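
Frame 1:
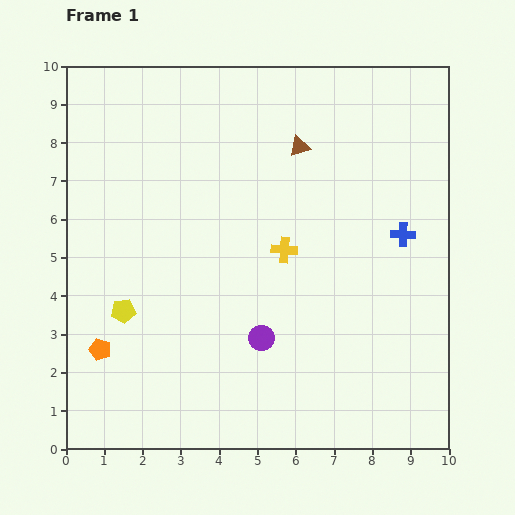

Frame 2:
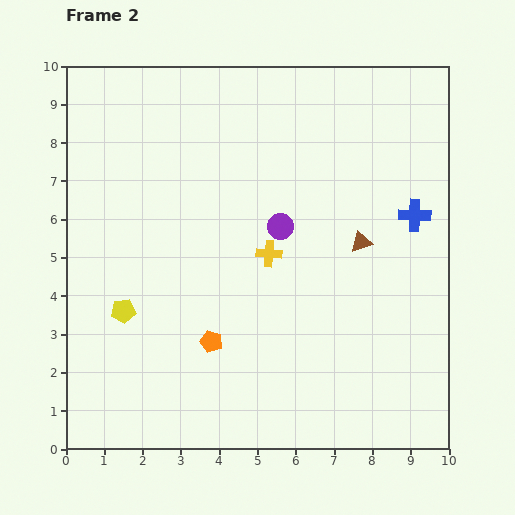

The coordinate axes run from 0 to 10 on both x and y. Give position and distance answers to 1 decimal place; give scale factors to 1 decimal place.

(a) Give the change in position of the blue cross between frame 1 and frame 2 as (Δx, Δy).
(0.3, 0.5)

The blue cross was at (8.8, 5.6) in frame 1 and (9.1, 6.1) in frame 2.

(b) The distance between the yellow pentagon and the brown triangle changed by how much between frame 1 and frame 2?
+0.2

Distance in frame 1: 6.3. Distance in frame 2: 6.5.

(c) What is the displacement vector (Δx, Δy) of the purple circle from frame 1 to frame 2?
(0.5, 2.9)

The purple circle was at (5.1, 2.9) in frame 1 and (5.6, 5.8) in frame 2.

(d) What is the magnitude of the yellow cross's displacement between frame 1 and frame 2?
0.4

The yellow cross moved from (5.7, 5.2) to (5.3, 5.1), a distance of √(0.4² + 0.1²) ≈ 0.4.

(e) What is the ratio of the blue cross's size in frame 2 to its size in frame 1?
1.3×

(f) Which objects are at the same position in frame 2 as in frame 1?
the yellow pentagon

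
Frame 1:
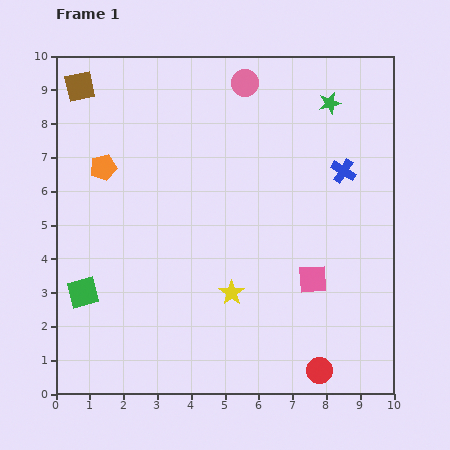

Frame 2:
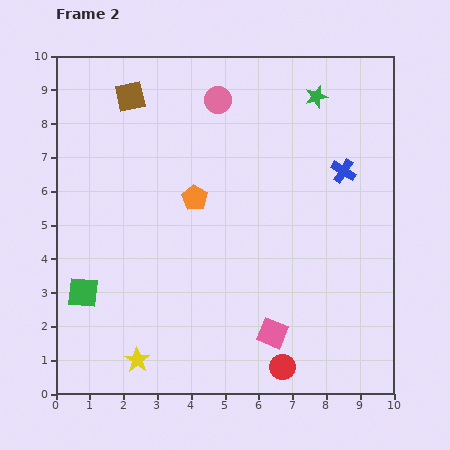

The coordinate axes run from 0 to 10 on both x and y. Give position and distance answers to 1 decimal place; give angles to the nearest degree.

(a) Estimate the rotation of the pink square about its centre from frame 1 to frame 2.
26° clockwise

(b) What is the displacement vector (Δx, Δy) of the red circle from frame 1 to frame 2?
(-1.1, 0.1)

The red circle was at (7.8, 0.7) in frame 1 and (6.7, 0.8) in frame 2.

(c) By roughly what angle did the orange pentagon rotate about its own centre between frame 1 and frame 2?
24° counter-clockwise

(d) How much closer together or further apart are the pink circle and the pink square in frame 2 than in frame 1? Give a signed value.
+1.0

Distance in frame 1: 6.1. Distance in frame 2: 7.1.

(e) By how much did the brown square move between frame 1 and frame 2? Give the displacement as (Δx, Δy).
(1.5, -0.3)

The brown square was at (0.7, 9.1) in frame 1 and (2.2, 8.8) in frame 2.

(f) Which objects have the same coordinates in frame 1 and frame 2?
the green square, the blue cross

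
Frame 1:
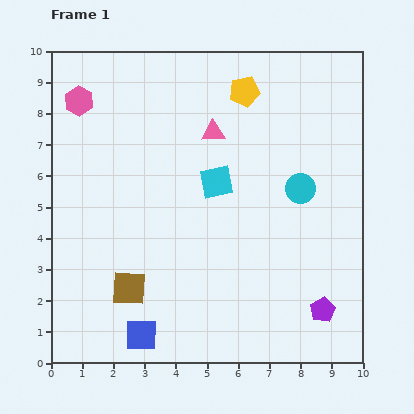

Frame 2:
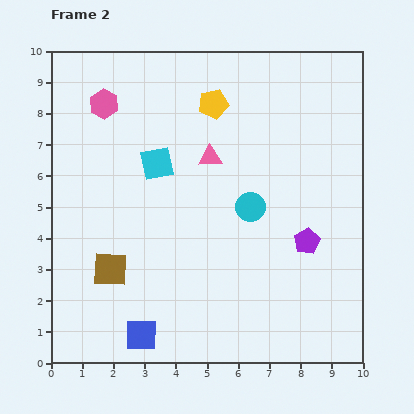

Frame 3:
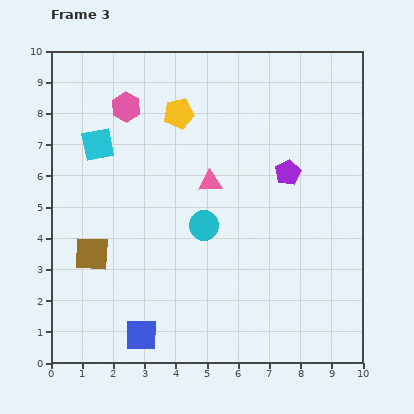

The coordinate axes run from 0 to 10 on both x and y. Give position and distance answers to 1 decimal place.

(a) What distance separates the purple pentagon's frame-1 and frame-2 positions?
2.3

The purple pentagon moved from (8.7, 1.7) to (8.2, 3.9), a distance of √(0.5² + 2.2²) ≈ 2.3.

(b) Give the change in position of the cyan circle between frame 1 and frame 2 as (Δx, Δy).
(-1.6, -0.6)

The cyan circle was at (8.0, 5.6) in frame 1 and (6.4, 5.0) in frame 2.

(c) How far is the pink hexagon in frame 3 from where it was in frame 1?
1.5

The pink hexagon moved from (0.9, 8.4) to (2.4, 8.2), a distance of √(1.5² + 0.2²) ≈ 1.5.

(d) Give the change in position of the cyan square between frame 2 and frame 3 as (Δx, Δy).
(-1.9, 0.6)

The cyan square was at (3.4, 6.4) in frame 2 and (1.5, 7.0) in frame 3.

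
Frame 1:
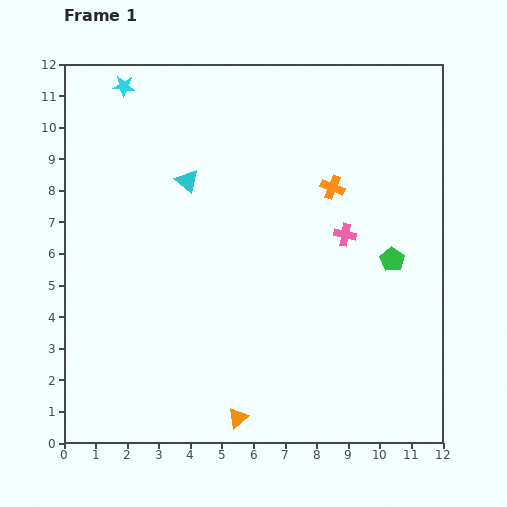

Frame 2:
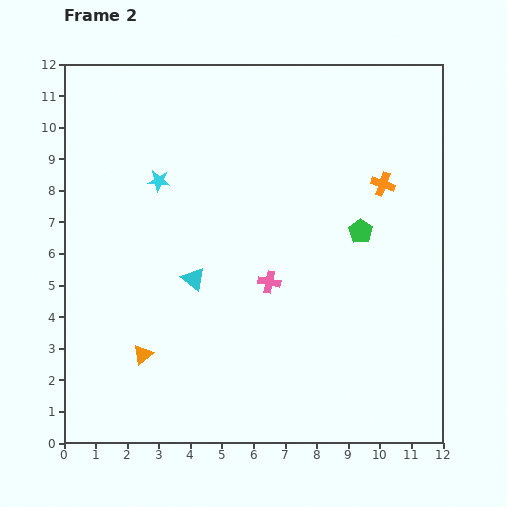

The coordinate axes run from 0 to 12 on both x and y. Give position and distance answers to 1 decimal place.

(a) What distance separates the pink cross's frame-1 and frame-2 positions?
2.8

The pink cross moved from (8.9, 6.6) to (6.5, 5.1), a distance of √(2.4² + 1.5²) ≈ 2.8.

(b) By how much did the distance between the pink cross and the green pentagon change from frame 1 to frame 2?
+1.6

Distance in frame 1: 1.7. Distance in frame 2: 3.3.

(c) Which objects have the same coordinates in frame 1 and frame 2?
none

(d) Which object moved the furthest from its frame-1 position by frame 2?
the orange triangle

(moved 3.6; next 3.2)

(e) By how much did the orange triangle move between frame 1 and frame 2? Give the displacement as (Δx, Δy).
(-3.0, 2.0)

The orange triangle was at (5.5, 0.8) in frame 1 and (2.5, 2.8) in frame 2.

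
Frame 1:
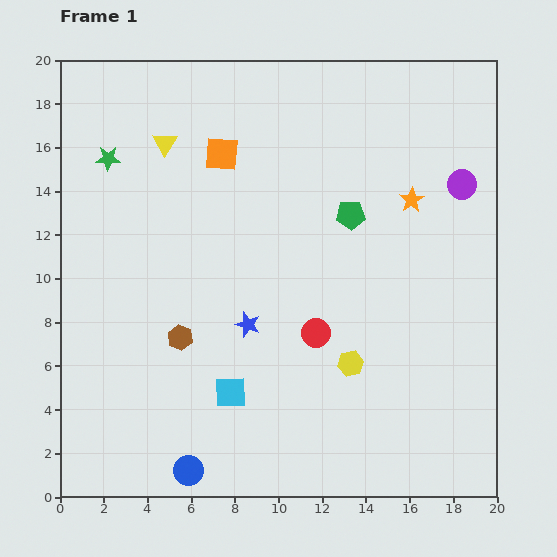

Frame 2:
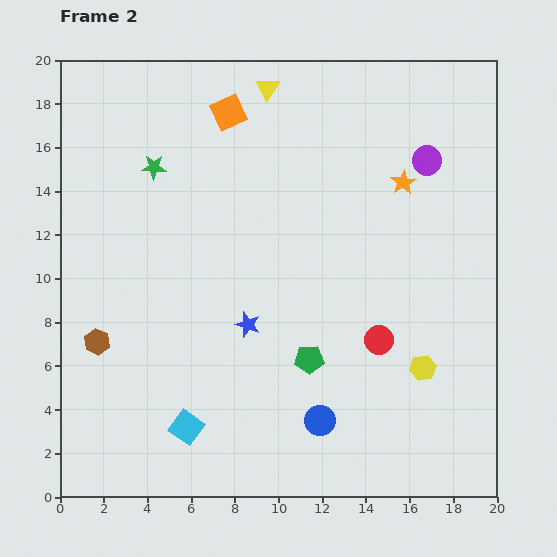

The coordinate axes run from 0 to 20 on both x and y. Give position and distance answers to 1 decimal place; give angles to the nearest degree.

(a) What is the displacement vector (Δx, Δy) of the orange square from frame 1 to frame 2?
(0.3, 1.9)

The orange square was at (7.4, 15.7) in frame 1 and (7.7, 17.6) in frame 2.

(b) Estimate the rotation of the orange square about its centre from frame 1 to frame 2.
30° counter-clockwise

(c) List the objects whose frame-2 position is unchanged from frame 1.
the blue star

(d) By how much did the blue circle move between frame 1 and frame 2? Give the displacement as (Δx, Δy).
(6.0, 2.3)

The blue circle was at (5.9, 1.2) in frame 1 and (11.9, 3.5) in frame 2.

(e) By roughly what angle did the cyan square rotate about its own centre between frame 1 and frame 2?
37° clockwise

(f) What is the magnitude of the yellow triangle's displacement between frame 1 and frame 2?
5.3

The yellow triangle moved from (4.8, 16.2) to (9.5, 18.7), a distance of √(4.7² + 2.5²) ≈ 5.3.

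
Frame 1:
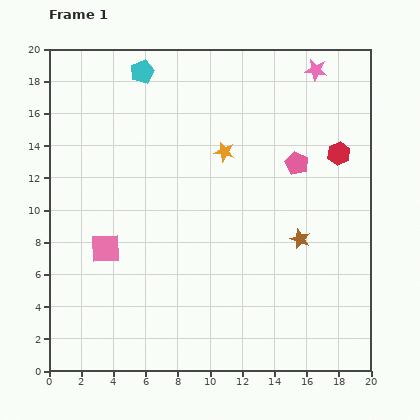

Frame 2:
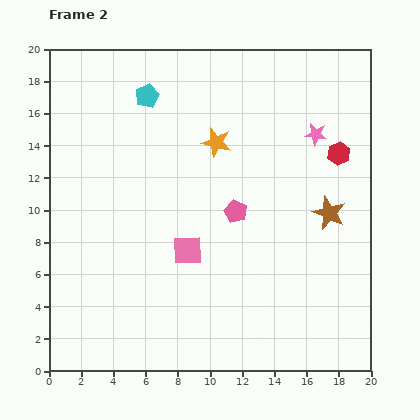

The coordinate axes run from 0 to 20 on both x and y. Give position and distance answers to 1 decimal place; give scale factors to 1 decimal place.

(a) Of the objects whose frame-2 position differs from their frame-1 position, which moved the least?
the orange star

(moved 0.8)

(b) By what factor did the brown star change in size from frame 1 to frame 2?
1.7×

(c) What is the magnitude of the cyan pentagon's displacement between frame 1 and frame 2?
1.5

The cyan pentagon moved from (5.8, 18.6) to (6.1, 17.1), a distance of √(0.3² + 1.5²) ≈ 1.5.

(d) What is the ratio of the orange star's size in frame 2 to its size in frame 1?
1.5×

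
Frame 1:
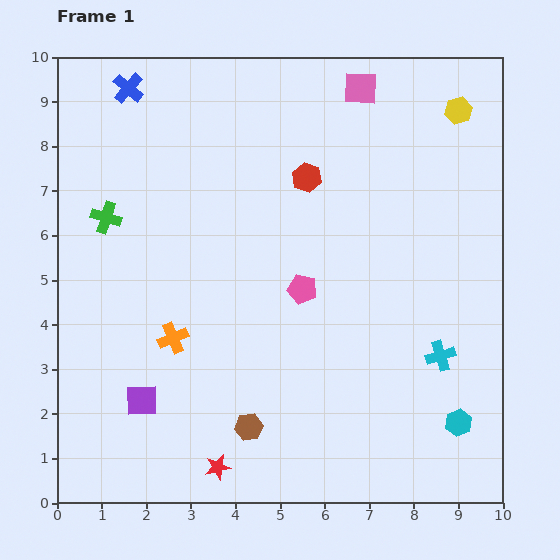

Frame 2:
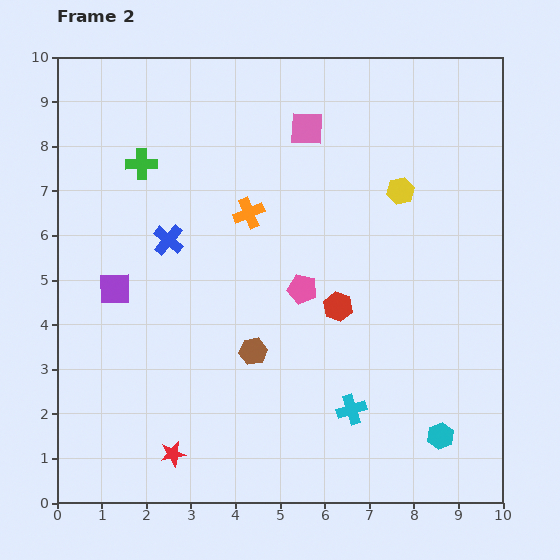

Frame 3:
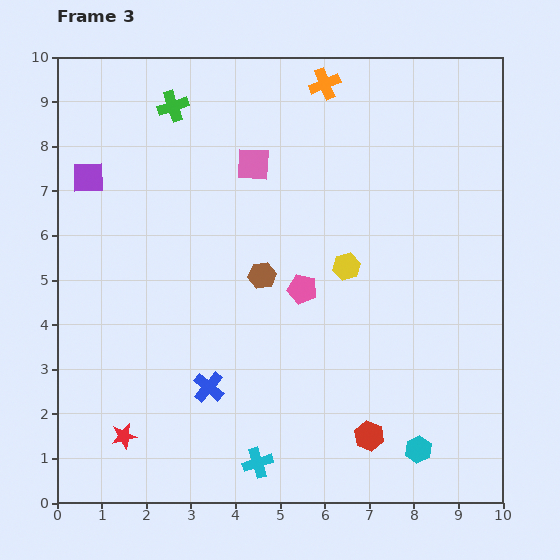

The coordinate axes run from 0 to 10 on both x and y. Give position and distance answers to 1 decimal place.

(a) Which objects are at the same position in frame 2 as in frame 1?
the pink pentagon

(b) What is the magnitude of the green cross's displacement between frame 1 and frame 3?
2.9

The green cross moved from (1.1, 6.4) to (2.6, 8.9), a distance of √(1.5² + 2.5²) ≈ 2.9.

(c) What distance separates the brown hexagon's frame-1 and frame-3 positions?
3.4

The brown hexagon moved from (4.3, 1.7) to (4.6, 5.1), a distance of √(0.3² + 3.4²) ≈ 3.4.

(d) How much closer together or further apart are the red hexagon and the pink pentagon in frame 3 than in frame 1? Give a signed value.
+1.1

Distance in frame 1: 2.5. Distance in frame 3: 3.6.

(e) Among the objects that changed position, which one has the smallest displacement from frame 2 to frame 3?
the cyan hexagon

(moved 0.6)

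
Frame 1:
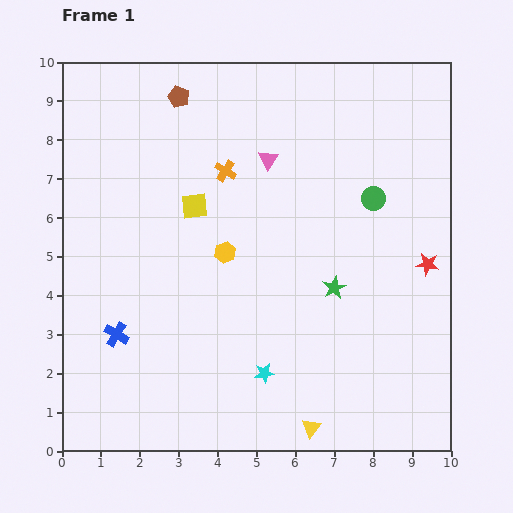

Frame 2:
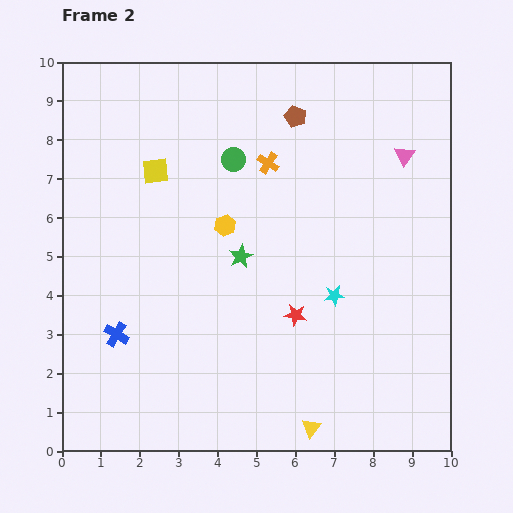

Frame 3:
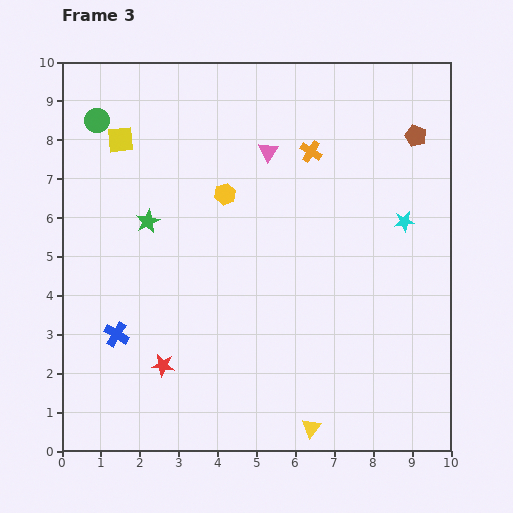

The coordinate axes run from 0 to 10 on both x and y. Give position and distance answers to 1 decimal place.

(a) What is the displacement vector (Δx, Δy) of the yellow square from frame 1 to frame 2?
(-1.0, 0.9)

The yellow square was at (3.4, 6.3) in frame 1 and (2.4, 7.2) in frame 2.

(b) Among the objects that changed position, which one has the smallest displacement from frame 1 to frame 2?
the yellow hexagon

(moved 0.7)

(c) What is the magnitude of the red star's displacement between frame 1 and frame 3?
7.3

The red star moved from (9.4, 4.8) to (2.6, 2.2), a distance of √(6.8² + 2.6²) ≈ 7.3.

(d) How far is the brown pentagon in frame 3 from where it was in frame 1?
6.2

The brown pentagon moved from (3.0, 9.1) to (9.1, 8.1), a distance of √(6.1² + 1.0²) ≈ 6.2.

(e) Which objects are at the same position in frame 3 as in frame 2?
the blue cross, the yellow triangle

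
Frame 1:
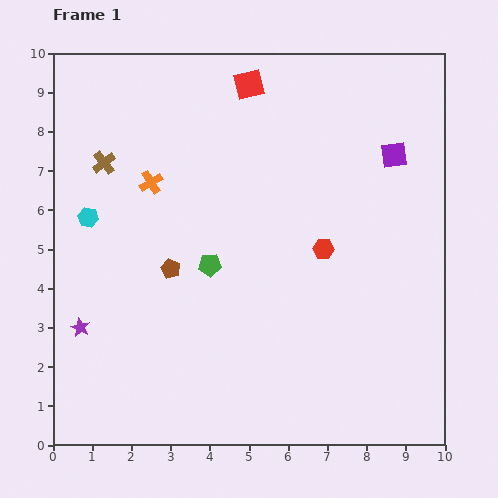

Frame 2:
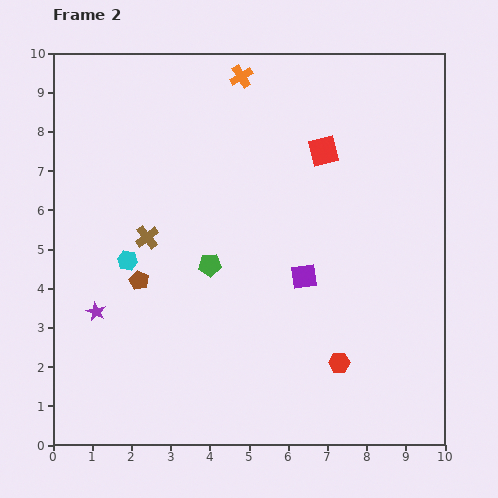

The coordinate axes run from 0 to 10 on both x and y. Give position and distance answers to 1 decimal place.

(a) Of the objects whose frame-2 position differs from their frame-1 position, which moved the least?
the purple star

(moved 0.6)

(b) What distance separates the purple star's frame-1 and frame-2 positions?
0.6

The purple star moved from (0.7, 3.0) to (1.1, 3.4), a distance of √(0.4² + 0.4²) ≈ 0.6.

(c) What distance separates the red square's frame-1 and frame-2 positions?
2.5

The red square moved from (5.0, 9.2) to (6.9, 7.5), a distance of √(1.9² + 1.7²) ≈ 2.5.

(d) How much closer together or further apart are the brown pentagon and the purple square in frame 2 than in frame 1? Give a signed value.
-2.2

Distance in frame 1: 6.4. Distance in frame 2: 4.2.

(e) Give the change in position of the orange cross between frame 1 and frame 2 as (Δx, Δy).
(2.3, 2.7)

The orange cross was at (2.5, 6.7) in frame 1 and (4.8, 9.4) in frame 2.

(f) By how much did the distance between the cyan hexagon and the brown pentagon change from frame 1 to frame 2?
-1.9

Distance in frame 1: 2.5. Distance in frame 2: 0.6.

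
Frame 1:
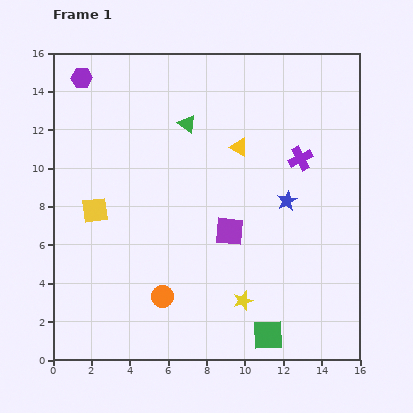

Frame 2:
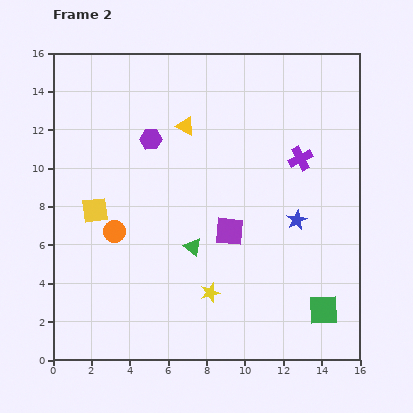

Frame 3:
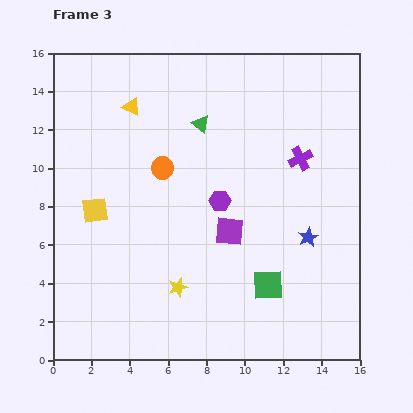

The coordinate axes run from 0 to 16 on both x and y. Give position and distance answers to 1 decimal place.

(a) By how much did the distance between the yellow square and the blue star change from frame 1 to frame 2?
+0.5

Distance in frame 1: 10.0. Distance in frame 2: 10.5.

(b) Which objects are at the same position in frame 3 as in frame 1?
the yellow square, the purple square, the purple cross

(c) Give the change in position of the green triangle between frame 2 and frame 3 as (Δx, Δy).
(0.4, 6.4)

The green triangle was at (7.3, 5.9) in frame 2 and (7.7, 12.3) in frame 3.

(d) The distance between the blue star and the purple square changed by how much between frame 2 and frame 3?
+0.5

Distance in frame 2: 3.6. Distance in frame 3: 4.1.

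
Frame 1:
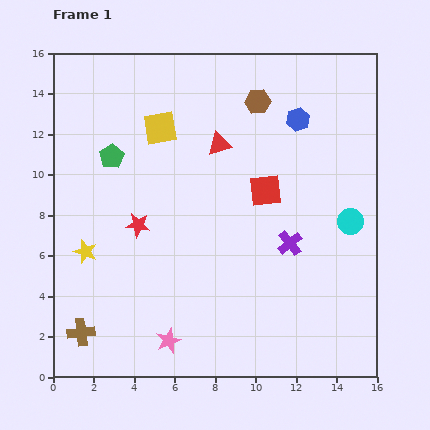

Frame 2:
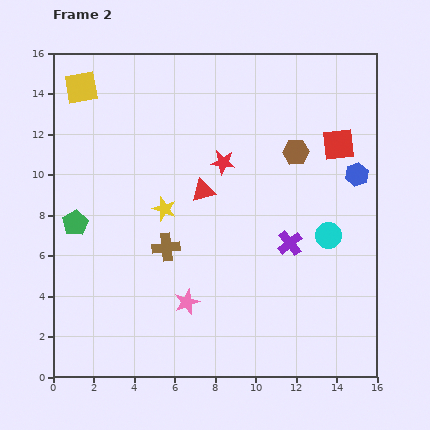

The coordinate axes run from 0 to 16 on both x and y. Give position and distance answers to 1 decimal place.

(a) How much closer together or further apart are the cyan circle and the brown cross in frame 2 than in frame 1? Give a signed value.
-6.4

Distance in frame 1: 14.4. Distance in frame 2: 8.0.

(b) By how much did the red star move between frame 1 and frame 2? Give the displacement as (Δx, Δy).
(4.2, 3.1)

The red star was at (4.2, 7.5) in frame 1 and (8.4, 10.6) in frame 2.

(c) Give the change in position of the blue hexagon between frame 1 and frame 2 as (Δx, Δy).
(2.9, -2.7)

The blue hexagon was at (12.1, 12.7) in frame 1 and (15.0, 10.0) in frame 2.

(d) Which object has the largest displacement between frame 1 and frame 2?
the brown cross

(moved 5.9; next 5.2)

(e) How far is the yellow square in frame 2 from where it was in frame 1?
4.4

The yellow square moved from (5.3, 12.3) to (1.4, 14.3), a distance of √(3.9² + 2.0²) ≈ 4.4.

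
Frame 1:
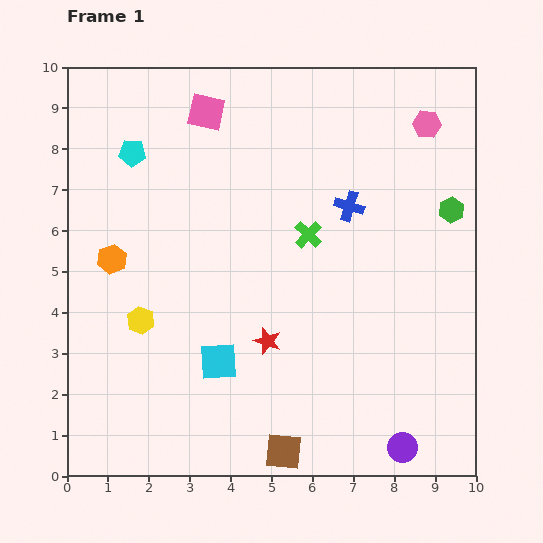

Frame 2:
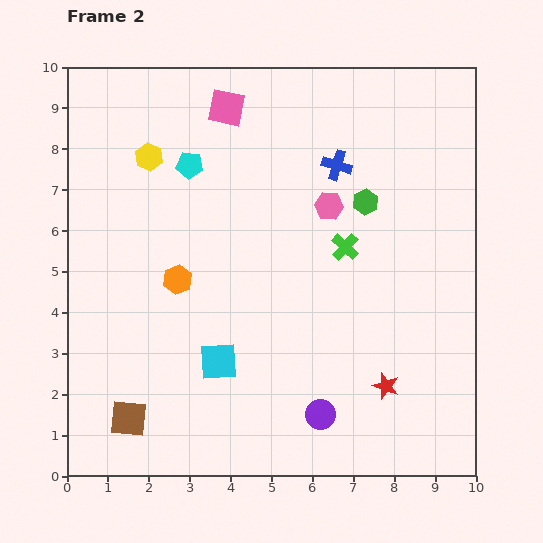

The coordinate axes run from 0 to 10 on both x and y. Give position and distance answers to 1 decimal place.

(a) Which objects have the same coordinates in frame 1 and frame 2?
the cyan square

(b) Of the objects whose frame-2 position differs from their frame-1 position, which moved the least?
the pink square

(moved 0.5)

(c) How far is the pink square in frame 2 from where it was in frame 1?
0.5

The pink square moved from (3.4, 8.9) to (3.9, 9.0), a distance of √(0.5² + 0.1²) ≈ 0.5.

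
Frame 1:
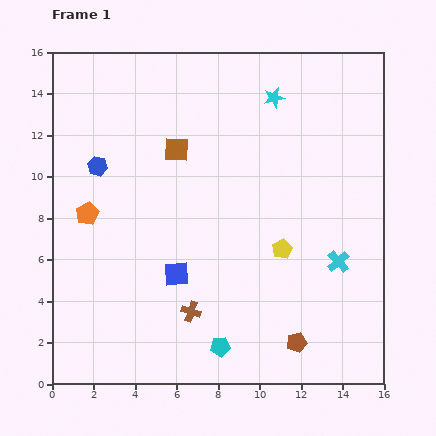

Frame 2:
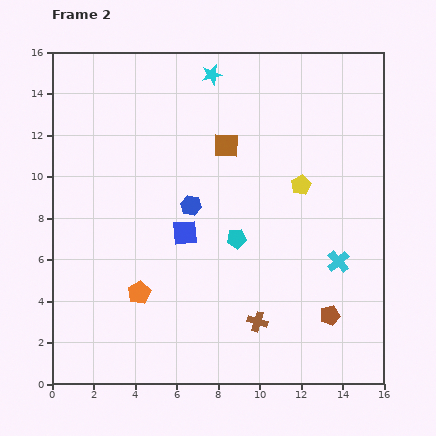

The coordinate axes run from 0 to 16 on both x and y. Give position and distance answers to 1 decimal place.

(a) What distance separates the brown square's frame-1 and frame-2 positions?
2.4

The brown square moved from (6.0, 11.3) to (8.4, 11.5), a distance of √(2.4² + 0.2²) ≈ 2.4.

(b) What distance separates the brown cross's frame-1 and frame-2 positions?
3.2

The brown cross moved from (6.7, 3.5) to (9.9, 3.0), a distance of √(3.2² + 0.5²) ≈ 3.2.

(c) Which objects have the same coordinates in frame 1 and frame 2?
the cyan cross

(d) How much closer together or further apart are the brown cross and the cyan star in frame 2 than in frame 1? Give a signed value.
+1.1

Distance in frame 1: 11.0. Distance in frame 2: 12.1.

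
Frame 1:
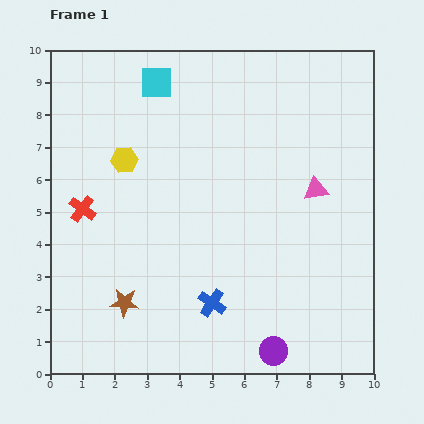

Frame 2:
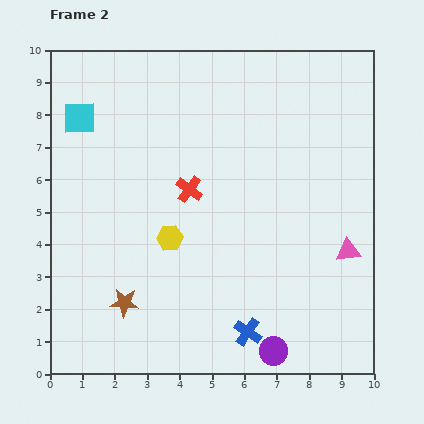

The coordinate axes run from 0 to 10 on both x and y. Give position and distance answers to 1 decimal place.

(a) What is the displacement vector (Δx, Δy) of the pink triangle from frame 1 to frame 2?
(1.0, -1.9)

The pink triangle was at (8.2, 5.7) in frame 1 and (9.2, 3.8) in frame 2.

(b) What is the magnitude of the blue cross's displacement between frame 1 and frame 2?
1.4

The blue cross moved from (5.0, 2.2) to (6.1, 1.3), a distance of √(1.1² + 0.9²) ≈ 1.4.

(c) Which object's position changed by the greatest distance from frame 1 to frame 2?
the red cross

(moved 3.4; next 2.8)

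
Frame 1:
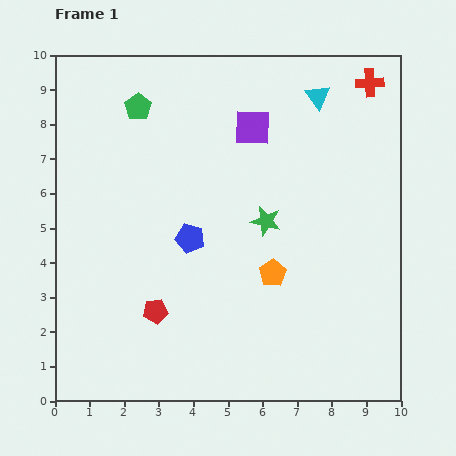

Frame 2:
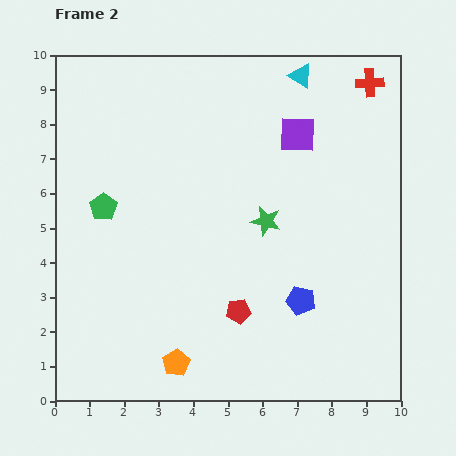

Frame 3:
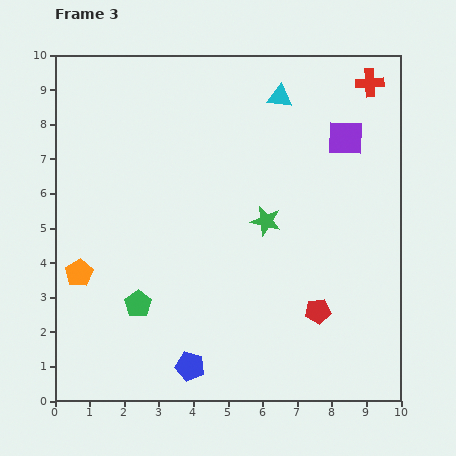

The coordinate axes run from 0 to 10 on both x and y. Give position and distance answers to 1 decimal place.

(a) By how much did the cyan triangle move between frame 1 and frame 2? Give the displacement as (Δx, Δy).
(-0.5, 0.6)

The cyan triangle was at (7.6, 8.8) in frame 1 and (7.1, 9.4) in frame 2.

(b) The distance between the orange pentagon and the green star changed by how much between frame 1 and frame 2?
+3.4

Distance in frame 1: 1.5. Distance in frame 2: 4.9.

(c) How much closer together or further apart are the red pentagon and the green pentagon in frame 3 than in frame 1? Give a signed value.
-0.7

Distance in frame 1: 5.9. Distance in frame 3: 5.2.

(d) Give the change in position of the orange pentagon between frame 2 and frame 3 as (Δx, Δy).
(-2.8, 2.6)

The orange pentagon was at (3.5, 1.1) in frame 2 and (0.7, 3.7) in frame 3.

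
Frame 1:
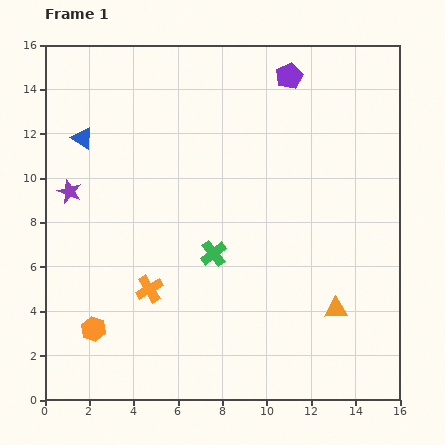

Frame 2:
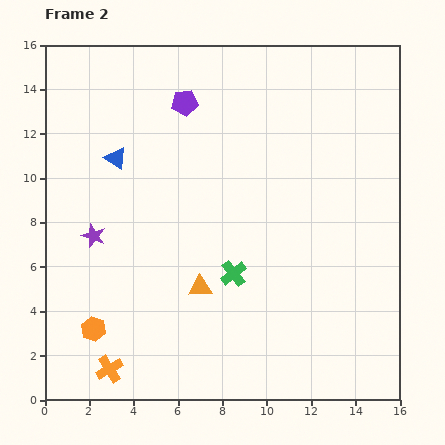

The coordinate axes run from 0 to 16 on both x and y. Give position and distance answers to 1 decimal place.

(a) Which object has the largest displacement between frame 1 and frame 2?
the orange triangle

(moved 6.2; next 4.9)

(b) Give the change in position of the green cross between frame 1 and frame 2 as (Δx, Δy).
(0.9, -0.9)

The green cross was at (7.6, 6.6) in frame 1 and (8.5, 5.7) in frame 2.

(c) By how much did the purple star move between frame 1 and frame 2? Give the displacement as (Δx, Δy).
(1.1, -2.0)

The purple star was at (1.1, 9.4) in frame 1 and (2.2, 7.4) in frame 2.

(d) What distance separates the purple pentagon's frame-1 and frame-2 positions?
4.9

The purple pentagon moved from (11.0, 14.6) to (6.3, 13.4), a distance of √(4.7² + 1.2²) ≈ 4.9.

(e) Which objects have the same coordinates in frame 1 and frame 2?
the orange hexagon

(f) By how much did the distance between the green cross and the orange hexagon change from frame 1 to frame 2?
+0.4

Distance in frame 1: 6.4. Distance in frame 2: 6.8.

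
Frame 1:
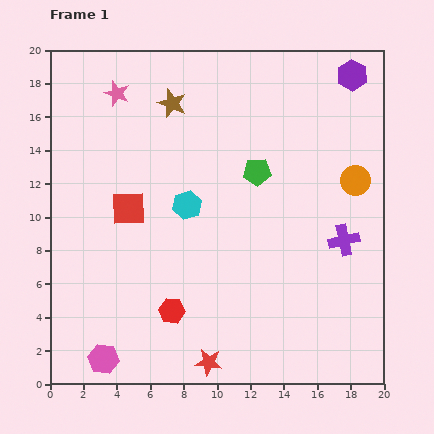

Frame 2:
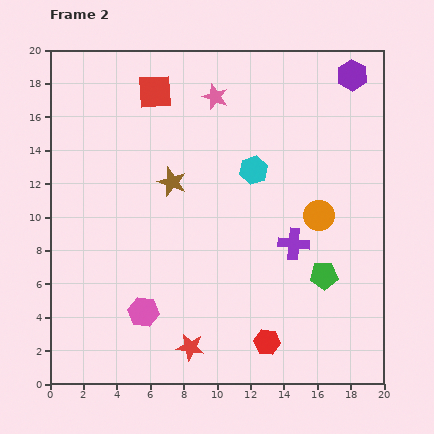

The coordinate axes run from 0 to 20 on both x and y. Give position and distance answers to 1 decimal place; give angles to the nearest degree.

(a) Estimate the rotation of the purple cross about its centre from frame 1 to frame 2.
18° clockwise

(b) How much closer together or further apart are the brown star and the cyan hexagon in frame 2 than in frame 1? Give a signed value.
-1.3

Distance in frame 1: 6.2. Distance in frame 2: 4.9.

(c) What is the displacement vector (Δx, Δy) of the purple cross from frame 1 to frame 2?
(-3.0, -0.2)

The purple cross was at (17.6, 8.6) in frame 1 and (14.6, 8.4) in frame 2.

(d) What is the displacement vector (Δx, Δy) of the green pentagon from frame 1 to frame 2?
(4.0, -6.2)

The green pentagon was at (12.4, 12.7) in frame 1 and (16.4, 6.5) in frame 2.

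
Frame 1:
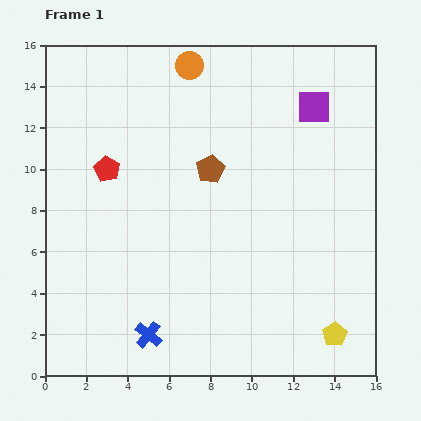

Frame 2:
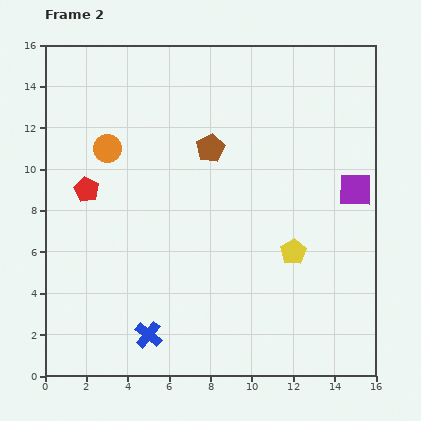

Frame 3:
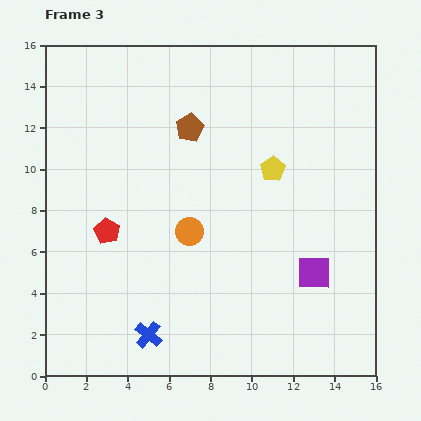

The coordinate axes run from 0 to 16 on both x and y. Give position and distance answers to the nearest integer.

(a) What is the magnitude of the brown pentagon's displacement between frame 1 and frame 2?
1

The brown pentagon moved from (8, 10) to (8, 11), a distance of √(0² + 1²) ≈ 1.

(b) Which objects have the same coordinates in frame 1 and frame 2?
the blue cross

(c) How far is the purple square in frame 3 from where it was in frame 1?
8

The purple square moved from (13, 13) to (13, 5), a distance of √(0² + 8²) ≈ 8.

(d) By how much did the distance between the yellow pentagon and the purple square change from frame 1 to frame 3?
-6

Distance in frame 1: 11. Distance in frame 3: 5.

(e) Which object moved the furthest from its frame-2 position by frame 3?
the orange circle

(moved 6; next 4)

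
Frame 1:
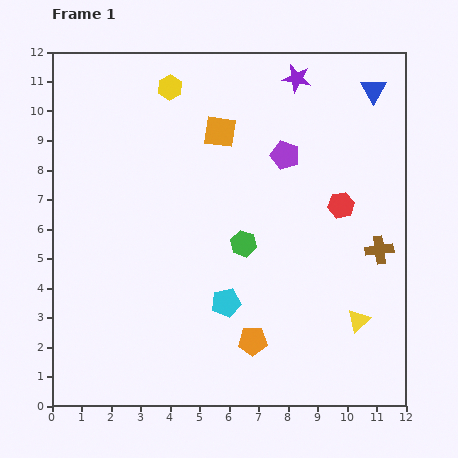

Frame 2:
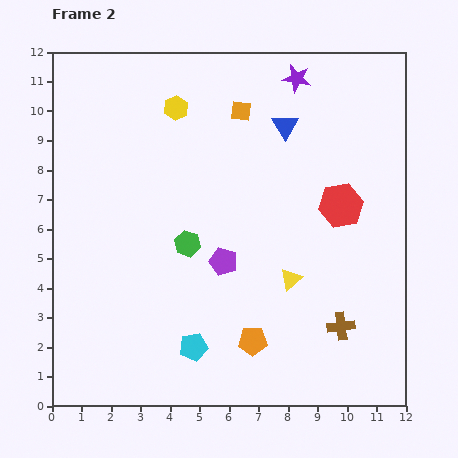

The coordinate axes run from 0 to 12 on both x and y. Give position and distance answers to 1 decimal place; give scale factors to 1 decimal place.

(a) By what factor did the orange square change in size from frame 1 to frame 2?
0.6×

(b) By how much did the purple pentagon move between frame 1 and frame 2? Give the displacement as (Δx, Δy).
(-2.1, -3.6)

The purple pentagon was at (7.9, 8.5) in frame 1 and (5.8, 4.9) in frame 2.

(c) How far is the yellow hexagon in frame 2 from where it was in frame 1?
0.7

The yellow hexagon moved from (4.0, 10.8) to (4.2, 10.1), a distance of √(0.2² + 0.7²) ≈ 0.7.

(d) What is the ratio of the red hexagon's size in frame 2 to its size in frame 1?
1.7×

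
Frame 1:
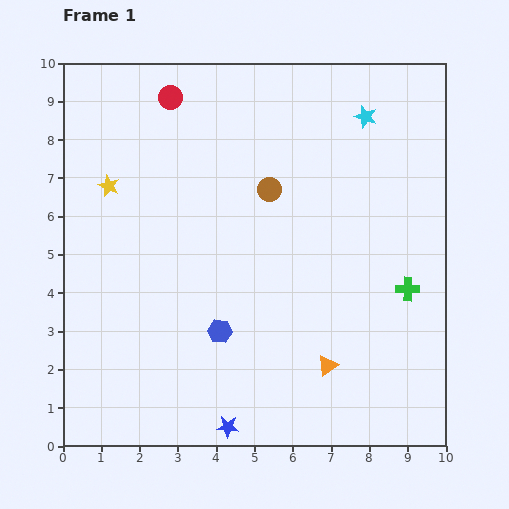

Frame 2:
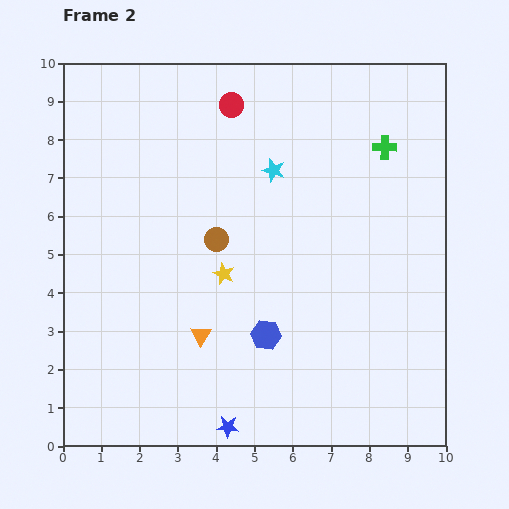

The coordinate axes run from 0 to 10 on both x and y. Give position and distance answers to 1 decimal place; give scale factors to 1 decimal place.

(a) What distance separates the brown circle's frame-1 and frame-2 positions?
1.9

The brown circle moved from (5.4, 6.7) to (4.0, 5.4), a distance of √(1.4² + 1.3²) ≈ 1.9.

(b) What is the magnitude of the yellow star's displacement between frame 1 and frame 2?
3.8

The yellow star moved from (1.2, 6.8) to (4.2, 4.5), a distance of √(3.0² + 2.3²) ≈ 3.8.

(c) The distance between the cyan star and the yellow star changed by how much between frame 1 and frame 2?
-3.9

Distance in frame 1: 6.9. Distance in frame 2: 3.0.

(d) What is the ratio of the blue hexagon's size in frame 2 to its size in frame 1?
1.3×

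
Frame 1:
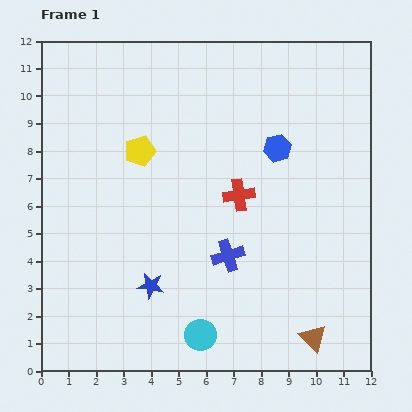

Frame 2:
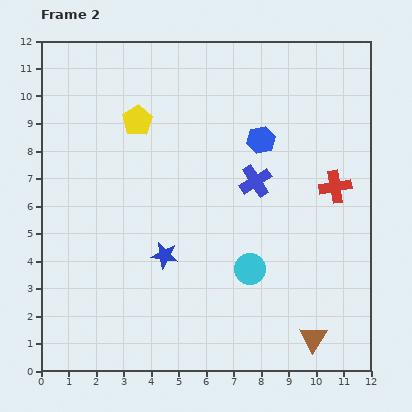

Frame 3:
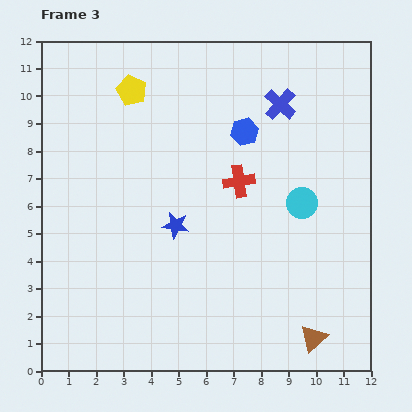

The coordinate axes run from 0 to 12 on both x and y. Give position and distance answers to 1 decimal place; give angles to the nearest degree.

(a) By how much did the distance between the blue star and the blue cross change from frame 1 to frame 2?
+1.3

Distance in frame 1: 3.0. Distance in frame 2: 4.3.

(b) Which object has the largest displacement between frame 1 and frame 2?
the red cross

(moved 3.5; next 3.0)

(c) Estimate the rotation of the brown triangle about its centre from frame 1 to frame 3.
32° clockwise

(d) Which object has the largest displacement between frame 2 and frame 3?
the red cross

(moved 3.5; next 3.1)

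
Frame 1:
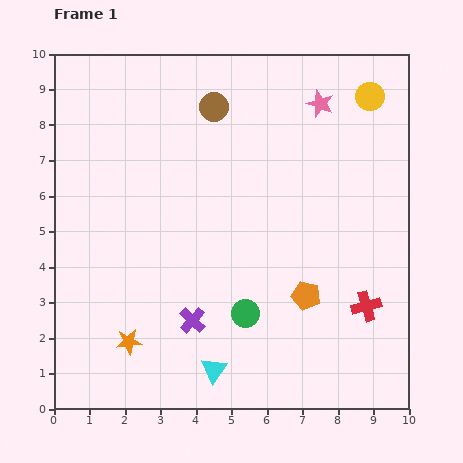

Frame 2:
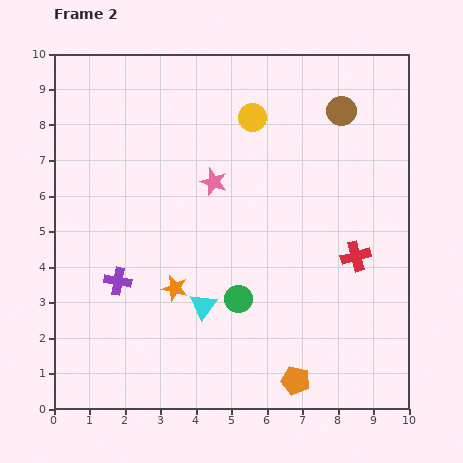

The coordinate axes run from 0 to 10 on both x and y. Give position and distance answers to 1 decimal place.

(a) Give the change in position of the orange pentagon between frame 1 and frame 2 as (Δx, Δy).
(-0.3, -2.4)

The orange pentagon was at (7.1, 3.2) in frame 1 and (6.8, 0.8) in frame 2.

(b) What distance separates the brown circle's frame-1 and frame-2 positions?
3.6

The brown circle moved from (4.5, 8.5) to (8.1, 8.4), a distance of √(3.6² + 0.1²) ≈ 3.6.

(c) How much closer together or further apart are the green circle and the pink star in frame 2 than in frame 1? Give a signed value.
-2.9

Distance in frame 1: 6.3. Distance in frame 2: 3.4.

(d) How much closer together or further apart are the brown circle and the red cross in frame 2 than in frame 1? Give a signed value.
-3.0

Distance in frame 1: 7.1. Distance in frame 2: 4.1.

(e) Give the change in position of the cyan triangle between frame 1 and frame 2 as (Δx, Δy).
(-0.3, 1.8)

The cyan triangle was at (4.5, 1.1) in frame 1 and (4.2, 2.9) in frame 2.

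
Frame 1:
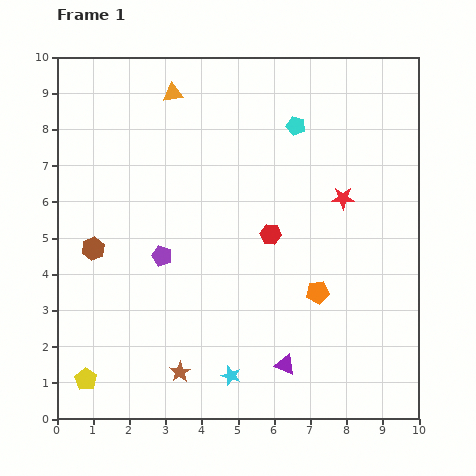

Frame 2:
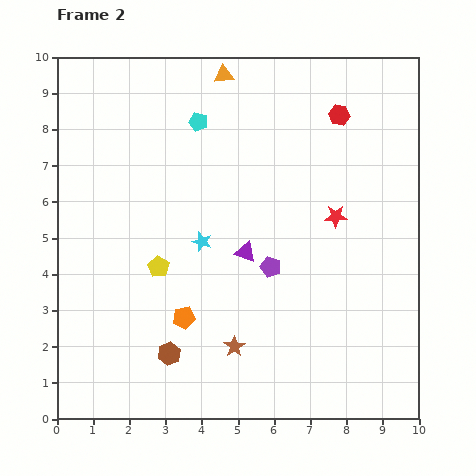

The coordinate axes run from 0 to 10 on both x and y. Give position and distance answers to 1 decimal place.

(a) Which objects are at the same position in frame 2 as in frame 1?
none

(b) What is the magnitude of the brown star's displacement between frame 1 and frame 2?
1.7

The brown star moved from (3.4, 1.3) to (4.9, 2.0), a distance of √(1.5² + 0.7²) ≈ 1.7.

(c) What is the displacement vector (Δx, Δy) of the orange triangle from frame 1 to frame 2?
(1.4, 0.5)

The orange triangle was at (3.2, 9.0) in frame 1 and (4.6, 9.5) in frame 2.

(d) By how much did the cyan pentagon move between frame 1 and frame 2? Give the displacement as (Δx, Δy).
(-2.7, 0.1)

The cyan pentagon was at (6.6, 8.1) in frame 1 and (3.9, 8.2) in frame 2.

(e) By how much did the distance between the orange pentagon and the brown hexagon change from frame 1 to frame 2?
-5.2

Distance in frame 1: 6.3. Distance in frame 2: 1.1.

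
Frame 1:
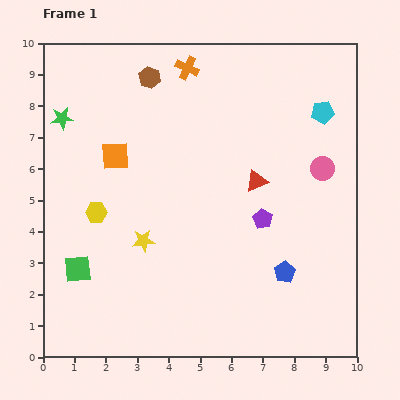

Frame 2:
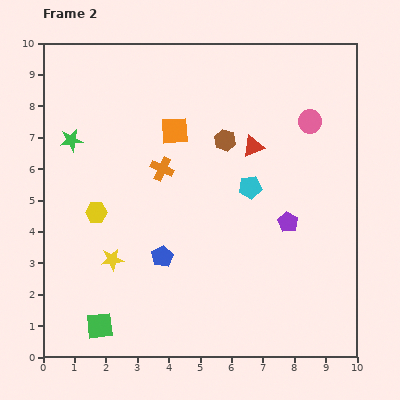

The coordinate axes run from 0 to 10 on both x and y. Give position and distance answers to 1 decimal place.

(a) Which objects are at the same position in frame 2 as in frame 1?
the yellow hexagon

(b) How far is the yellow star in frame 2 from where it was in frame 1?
1.2

The yellow star moved from (3.2, 3.7) to (2.2, 3.1), a distance of √(1.0² + 0.6²) ≈ 1.2.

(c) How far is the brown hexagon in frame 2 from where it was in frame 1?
3.1

The brown hexagon moved from (3.4, 8.9) to (5.8, 6.9), a distance of √(2.4² + 2.0²) ≈ 3.1.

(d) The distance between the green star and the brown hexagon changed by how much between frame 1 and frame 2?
+1.8

Distance in frame 1: 3.1. Distance in frame 2: 4.9.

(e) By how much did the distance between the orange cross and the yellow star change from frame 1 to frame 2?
-2.4

Distance in frame 1: 5.7. Distance in frame 2: 3.3.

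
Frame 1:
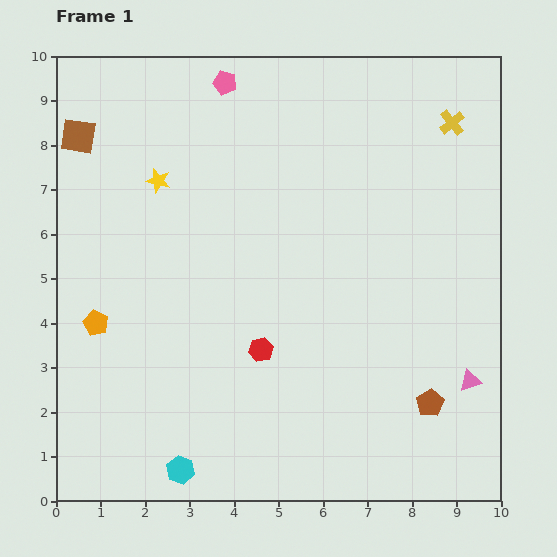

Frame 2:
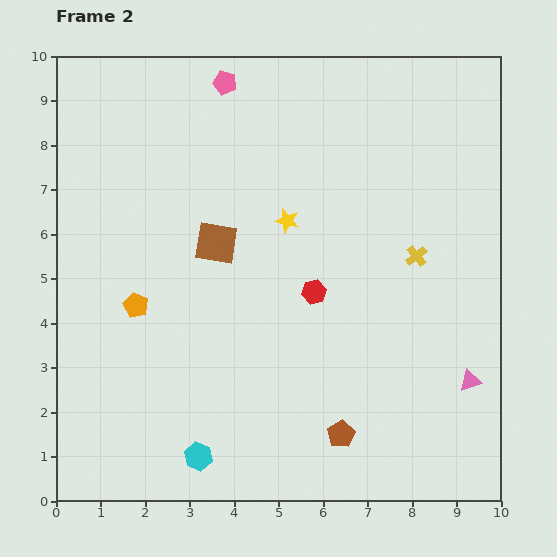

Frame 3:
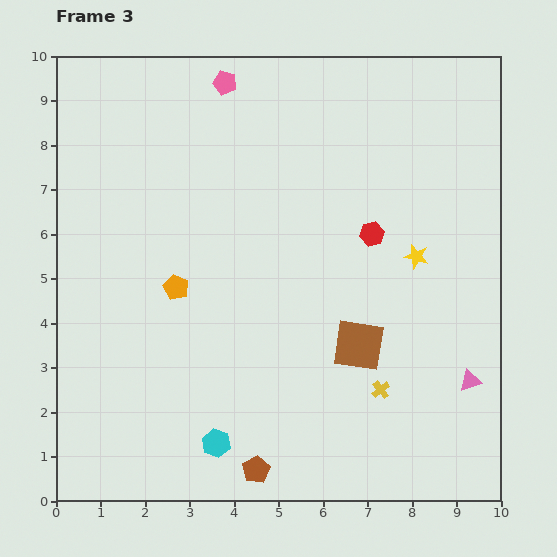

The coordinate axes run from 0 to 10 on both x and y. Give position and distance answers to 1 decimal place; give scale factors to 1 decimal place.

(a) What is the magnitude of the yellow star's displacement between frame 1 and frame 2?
3.0

The yellow star moved from (2.3, 7.2) to (5.2, 6.3), a distance of √(2.9² + 0.9²) ≈ 3.0.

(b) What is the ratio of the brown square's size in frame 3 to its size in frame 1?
1.4×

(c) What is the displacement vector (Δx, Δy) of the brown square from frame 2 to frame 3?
(3.2, -2.3)

The brown square was at (3.6, 5.8) in frame 2 and (6.8, 3.5) in frame 3.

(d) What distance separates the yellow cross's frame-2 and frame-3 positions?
3.1

The yellow cross moved from (8.1, 5.5) to (7.3, 2.5), a distance of √(0.8² + 3.0²) ≈ 3.1.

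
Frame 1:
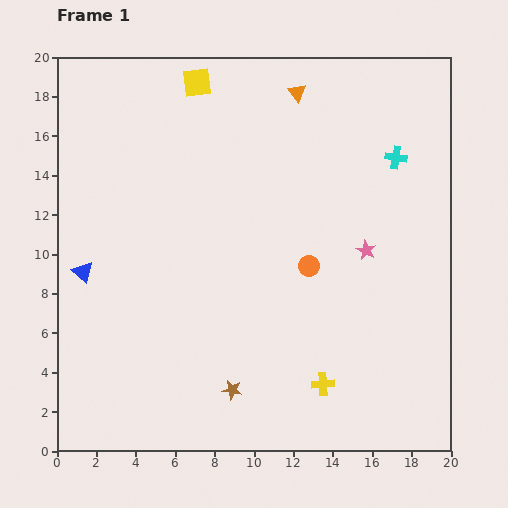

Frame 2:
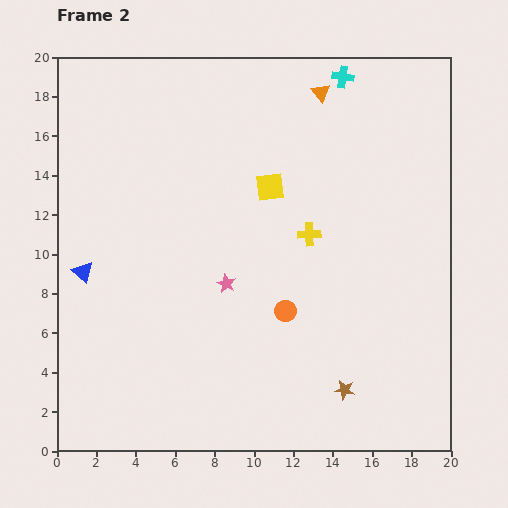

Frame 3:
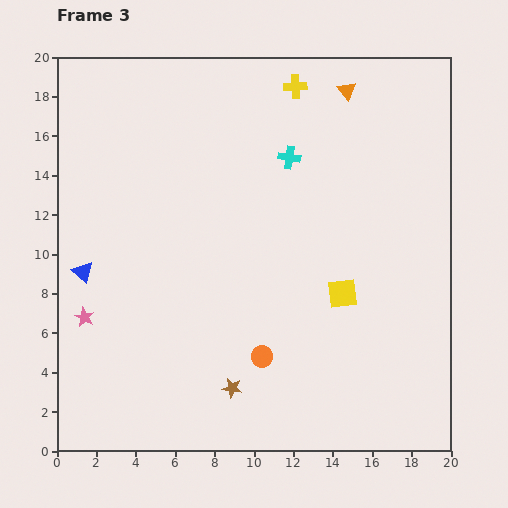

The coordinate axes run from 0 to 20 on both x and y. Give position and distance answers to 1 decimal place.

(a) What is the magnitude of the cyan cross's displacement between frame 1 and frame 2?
4.9

The cyan cross moved from (17.2, 14.9) to (14.5, 19.0), a distance of √(2.7² + 4.1²) ≈ 4.9.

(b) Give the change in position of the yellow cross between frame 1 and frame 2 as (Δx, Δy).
(-0.7, 7.6)

The yellow cross was at (13.5, 3.4) in frame 1 and (12.8, 11.0) in frame 2.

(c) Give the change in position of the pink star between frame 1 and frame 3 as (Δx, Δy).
(-14.3, -3.4)

The pink star was at (15.7, 10.2) in frame 1 and (1.4, 6.8) in frame 3.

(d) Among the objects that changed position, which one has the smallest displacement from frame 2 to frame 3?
the orange triangle

(moved 1.3)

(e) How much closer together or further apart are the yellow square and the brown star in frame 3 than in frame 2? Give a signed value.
-3.6

Distance in frame 2: 11.0. Distance in frame 3: 7.4.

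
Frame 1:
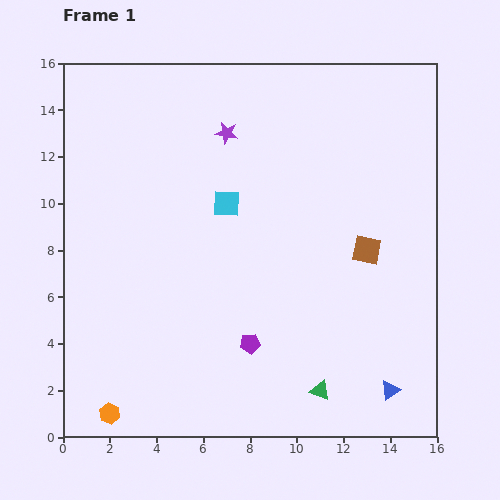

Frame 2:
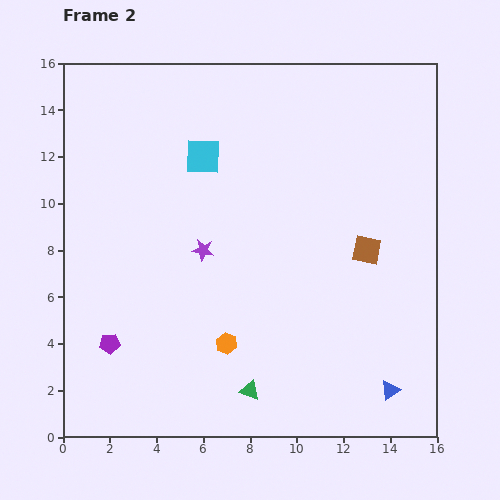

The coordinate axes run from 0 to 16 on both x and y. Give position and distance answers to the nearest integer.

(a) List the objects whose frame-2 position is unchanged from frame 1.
the blue triangle, the brown square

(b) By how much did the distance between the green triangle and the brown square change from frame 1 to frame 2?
+2

Distance in frame 1: 6. Distance in frame 2: 8.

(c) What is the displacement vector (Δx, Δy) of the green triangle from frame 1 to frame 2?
(-3, 0)

The green triangle was at (11, 2) in frame 1 and (8, 2) in frame 2.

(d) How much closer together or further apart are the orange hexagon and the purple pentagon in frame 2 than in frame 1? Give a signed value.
-2

Distance in frame 1: 7. Distance in frame 2: 5.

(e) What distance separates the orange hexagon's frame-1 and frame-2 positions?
6

The orange hexagon moved from (2, 1) to (7, 4), a distance of √(5² + 3²) ≈ 6.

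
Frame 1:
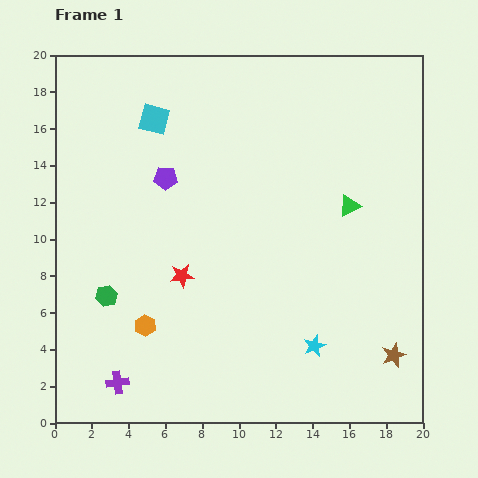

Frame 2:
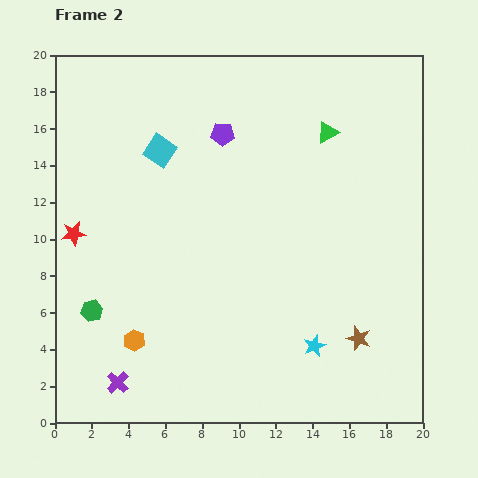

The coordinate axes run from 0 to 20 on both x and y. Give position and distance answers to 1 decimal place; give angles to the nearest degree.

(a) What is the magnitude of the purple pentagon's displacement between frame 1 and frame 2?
3.9

The purple pentagon moved from (6.0, 13.3) to (9.1, 15.7), a distance of √(3.1² + 2.4²) ≈ 3.9.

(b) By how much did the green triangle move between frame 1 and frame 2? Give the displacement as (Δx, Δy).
(-1.2, 4.0)

The green triangle was at (16.0, 11.8) in frame 1 and (14.8, 15.8) in frame 2.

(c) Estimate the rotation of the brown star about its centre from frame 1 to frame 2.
31° counter-clockwise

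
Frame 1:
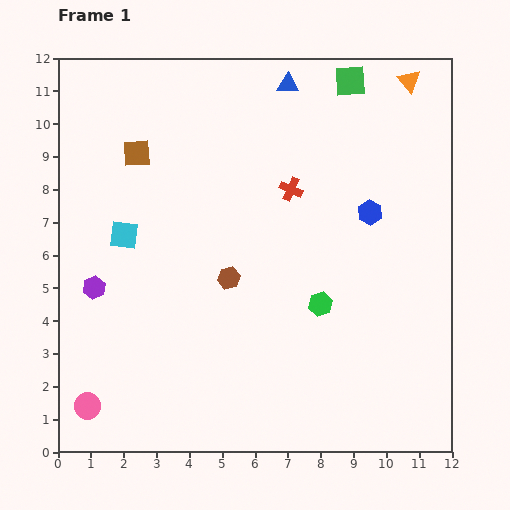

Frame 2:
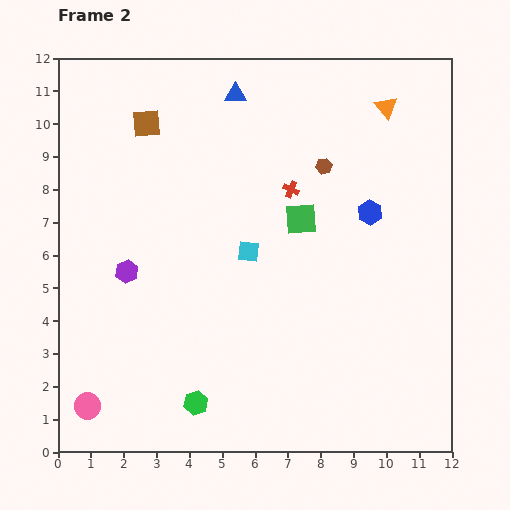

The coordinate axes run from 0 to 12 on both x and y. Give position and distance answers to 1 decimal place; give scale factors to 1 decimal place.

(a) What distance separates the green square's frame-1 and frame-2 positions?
4.5

The green square moved from (8.9, 11.3) to (7.4, 7.1), a distance of √(1.5² + 4.2²) ≈ 4.5.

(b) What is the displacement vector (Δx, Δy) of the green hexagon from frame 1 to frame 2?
(-3.8, -3.0)

The green hexagon was at (8.0, 4.5) in frame 1 and (4.2, 1.5) in frame 2.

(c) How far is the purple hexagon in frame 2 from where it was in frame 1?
1.1

The purple hexagon moved from (1.1, 5.0) to (2.1, 5.5), a distance of √(1.0² + 0.5²) ≈ 1.1.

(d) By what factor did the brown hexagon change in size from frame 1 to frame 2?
0.7×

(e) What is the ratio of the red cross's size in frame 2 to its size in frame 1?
0.7×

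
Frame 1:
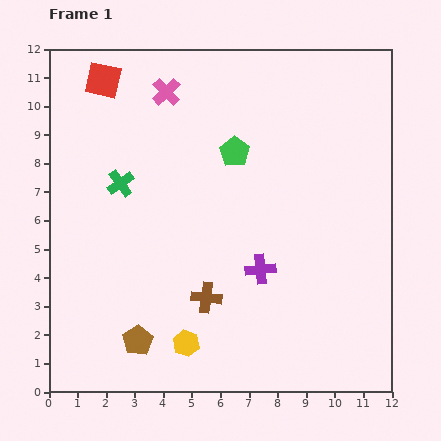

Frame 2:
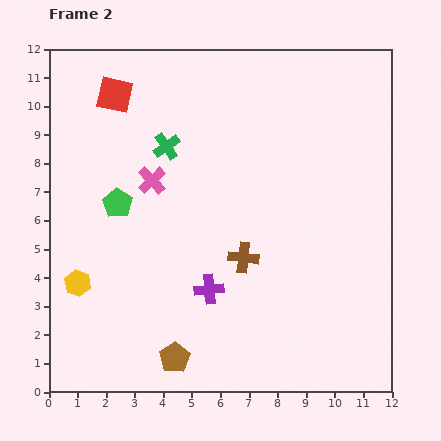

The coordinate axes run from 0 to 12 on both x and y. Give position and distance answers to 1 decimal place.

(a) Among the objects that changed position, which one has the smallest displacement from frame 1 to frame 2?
the red square

(moved 0.6)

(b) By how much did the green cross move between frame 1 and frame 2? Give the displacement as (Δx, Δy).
(1.6, 1.3)

The green cross was at (2.5, 7.3) in frame 1 and (4.1, 8.6) in frame 2.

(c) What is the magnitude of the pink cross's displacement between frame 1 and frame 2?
3.1

The pink cross moved from (4.1, 10.5) to (3.6, 7.4), a distance of √(0.5² + 3.1²) ≈ 3.1.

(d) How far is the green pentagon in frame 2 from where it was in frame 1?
4.5

The green pentagon moved from (6.5, 8.4) to (2.4, 6.6), a distance of √(4.1² + 1.8²) ≈ 4.5.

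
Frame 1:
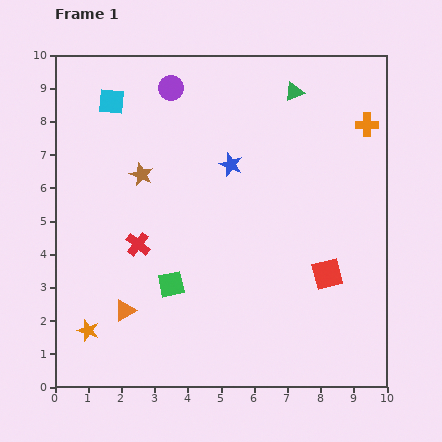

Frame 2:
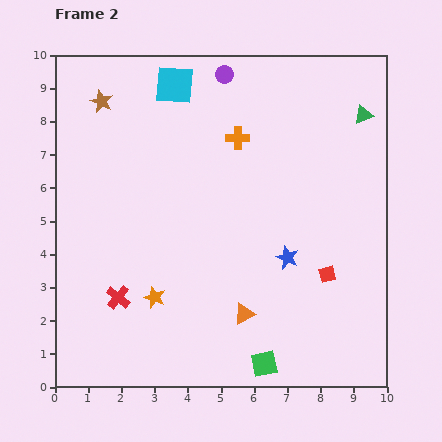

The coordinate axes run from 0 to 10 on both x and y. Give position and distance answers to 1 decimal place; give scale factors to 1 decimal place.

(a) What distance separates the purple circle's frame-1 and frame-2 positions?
1.6

The purple circle moved from (3.5, 9.0) to (5.1, 9.4), a distance of √(1.6² + 0.4²) ≈ 1.6.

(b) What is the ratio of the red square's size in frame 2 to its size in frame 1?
0.6×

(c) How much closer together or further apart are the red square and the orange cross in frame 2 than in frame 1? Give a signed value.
+0.2

Distance in frame 1: 4.7. Distance in frame 2: 4.9.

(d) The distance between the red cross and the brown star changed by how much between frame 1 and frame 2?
+3.8

Distance in frame 1: 2.1. Distance in frame 2: 5.9.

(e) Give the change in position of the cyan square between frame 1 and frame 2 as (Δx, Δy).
(1.9, 0.5)

The cyan square was at (1.7, 8.6) in frame 1 and (3.6, 9.1) in frame 2.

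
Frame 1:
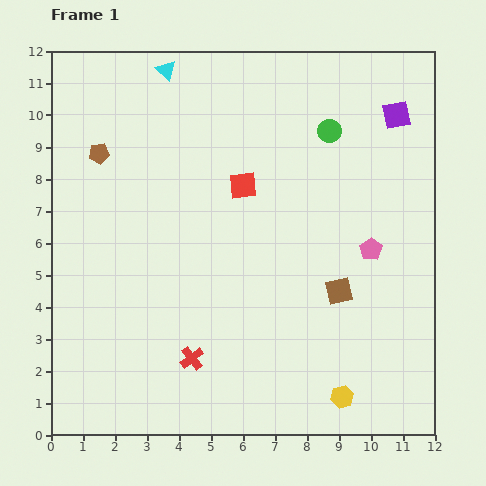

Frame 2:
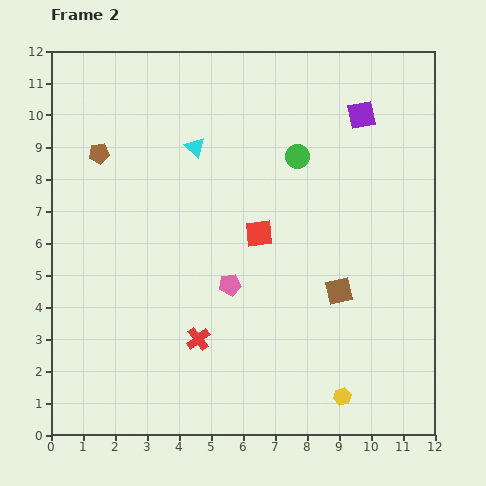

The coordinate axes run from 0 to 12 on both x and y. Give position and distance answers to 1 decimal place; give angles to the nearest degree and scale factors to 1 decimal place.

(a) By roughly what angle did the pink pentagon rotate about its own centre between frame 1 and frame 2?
26° clockwise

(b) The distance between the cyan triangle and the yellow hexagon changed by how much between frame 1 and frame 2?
-2.5

Distance in frame 1: 11.6. Distance in frame 2: 9.1.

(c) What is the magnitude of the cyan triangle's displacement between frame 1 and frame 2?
2.6

The cyan triangle moved from (3.6, 11.4) to (4.5, 9.0), a distance of √(0.9² + 2.4²) ≈ 2.6.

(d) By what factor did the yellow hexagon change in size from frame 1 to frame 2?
0.8×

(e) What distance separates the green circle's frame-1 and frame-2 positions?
1.3

The green circle moved from (8.7, 9.5) to (7.7, 8.7), a distance of √(1.0² + 0.8²) ≈ 1.3.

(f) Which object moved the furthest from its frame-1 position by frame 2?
the pink pentagon

(moved 4.5; next 2.6)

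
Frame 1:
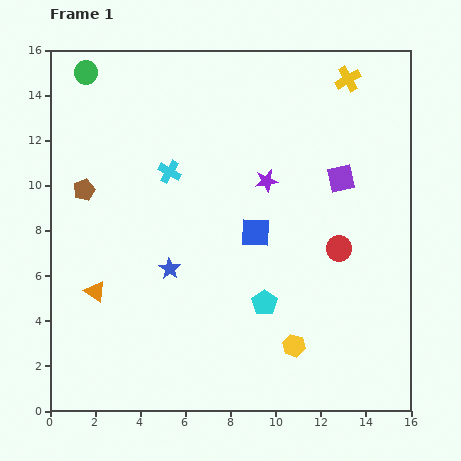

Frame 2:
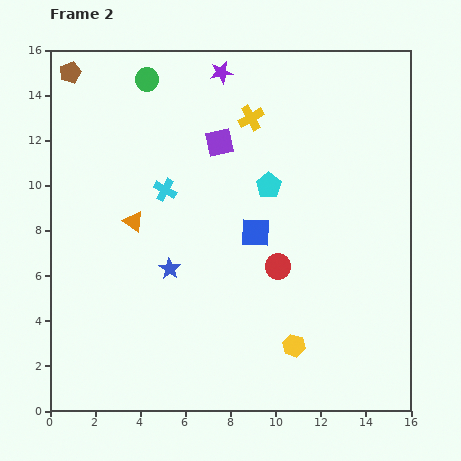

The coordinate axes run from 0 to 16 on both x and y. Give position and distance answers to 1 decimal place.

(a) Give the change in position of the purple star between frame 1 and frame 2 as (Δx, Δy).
(-2.0, 4.8)

The purple star was at (9.6, 10.2) in frame 1 and (7.6, 15.0) in frame 2.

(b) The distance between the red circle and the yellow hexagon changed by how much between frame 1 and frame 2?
-1.1

Distance in frame 1: 4.7. Distance in frame 2: 3.6.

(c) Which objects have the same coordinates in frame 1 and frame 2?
the blue star, the yellow hexagon, the blue square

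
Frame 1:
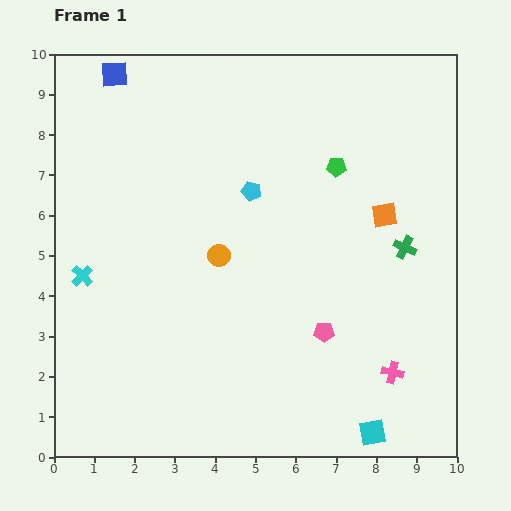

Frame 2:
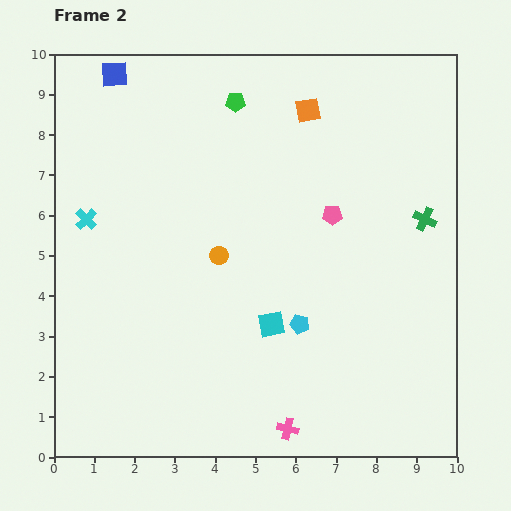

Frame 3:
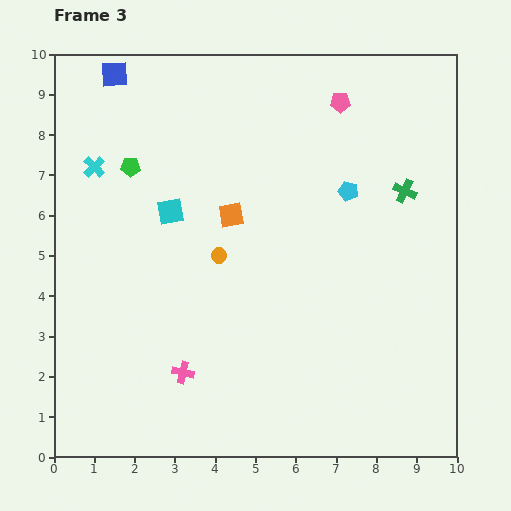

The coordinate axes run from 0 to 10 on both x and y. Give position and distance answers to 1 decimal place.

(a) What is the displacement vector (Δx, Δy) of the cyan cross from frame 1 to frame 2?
(0.1, 1.4)

The cyan cross was at (0.7, 4.5) in frame 1 and (0.8, 5.9) in frame 2.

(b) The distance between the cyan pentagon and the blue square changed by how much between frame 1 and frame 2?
+3.2

Distance in frame 1: 4.5. Distance in frame 2: 7.7.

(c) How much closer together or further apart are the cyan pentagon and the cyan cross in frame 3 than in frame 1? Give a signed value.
+1.6

Distance in frame 1: 4.7. Distance in frame 3: 6.3.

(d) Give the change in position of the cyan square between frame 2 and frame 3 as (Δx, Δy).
(-2.5, 2.8)

The cyan square was at (5.4, 3.3) in frame 2 and (2.9, 6.1) in frame 3.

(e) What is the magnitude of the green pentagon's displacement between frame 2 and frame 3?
3.1

The green pentagon moved from (4.5, 8.8) to (1.9, 7.2), a distance of √(2.6² + 1.6²) ≈ 3.1.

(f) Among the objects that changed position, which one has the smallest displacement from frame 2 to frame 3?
the green cross

(moved 0.9)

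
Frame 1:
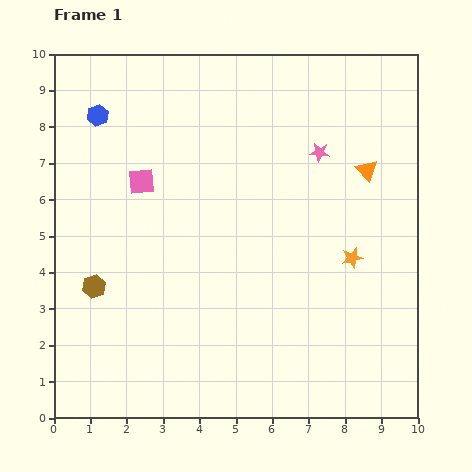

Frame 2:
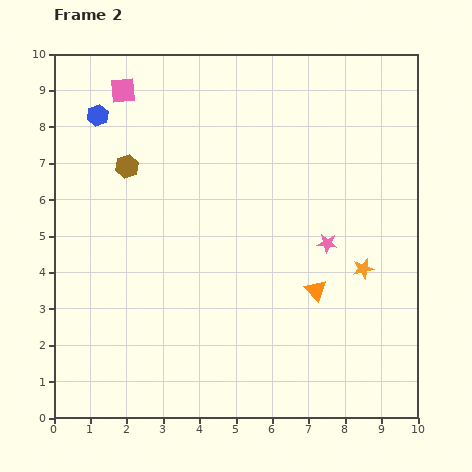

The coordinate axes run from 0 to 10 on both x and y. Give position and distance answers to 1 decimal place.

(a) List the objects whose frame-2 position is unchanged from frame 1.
the blue hexagon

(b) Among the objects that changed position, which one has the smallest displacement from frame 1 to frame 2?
the orange star

(moved 0.4)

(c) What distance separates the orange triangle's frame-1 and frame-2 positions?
3.6

The orange triangle moved from (8.6, 6.8) to (7.2, 3.5), a distance of √(1.4² + 3.3²) ≈ 3.6.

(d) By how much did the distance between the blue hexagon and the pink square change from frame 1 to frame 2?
-1.2

Distance in frame 1: 2.2. Distance in frame 2: 1.0.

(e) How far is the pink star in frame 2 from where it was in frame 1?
2.5

The pink star moved from (7.3, 7.3) to (7.5, 4.8), a distance of √(0.2² + 2.5²) ≈ 2.5.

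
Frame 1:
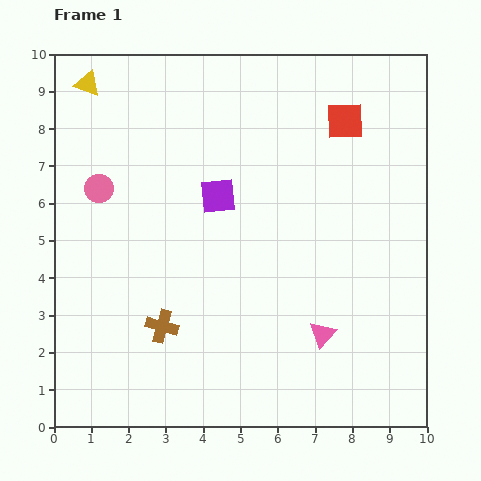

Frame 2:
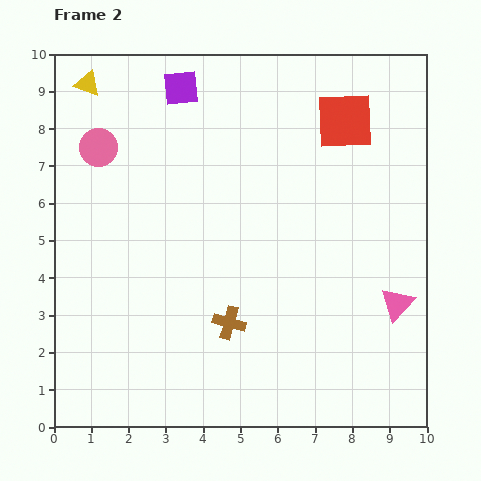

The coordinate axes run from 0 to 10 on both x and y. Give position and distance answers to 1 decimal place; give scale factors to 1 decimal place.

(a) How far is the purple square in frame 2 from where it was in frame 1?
3.1

The purple square moved from (4.4, 6.2) to (3.4, 9.1), a distance of √(1.0² + 2.9²) ≈ 3.1.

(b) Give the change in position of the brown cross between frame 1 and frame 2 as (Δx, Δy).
(1.8, 0.1)

The brown cross was at (2.9, 2.7) in frame 1 and (4.7, 2.8) in frame 2.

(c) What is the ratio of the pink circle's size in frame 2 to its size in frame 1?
1.3×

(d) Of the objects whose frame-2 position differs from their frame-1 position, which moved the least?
the pink circle

(moved 1.1)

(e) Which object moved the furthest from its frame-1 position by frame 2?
the purple square

(moved 3.1; next 2.2)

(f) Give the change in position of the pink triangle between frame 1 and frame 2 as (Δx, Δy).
(2.0, 0.8)

The pink triangle was at (7.2, 2.5) in frame 1 and (9.2, 3.3) in frame 2.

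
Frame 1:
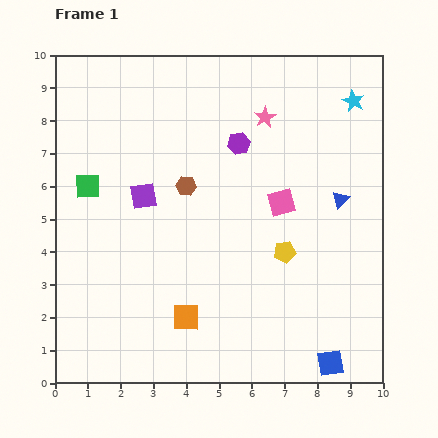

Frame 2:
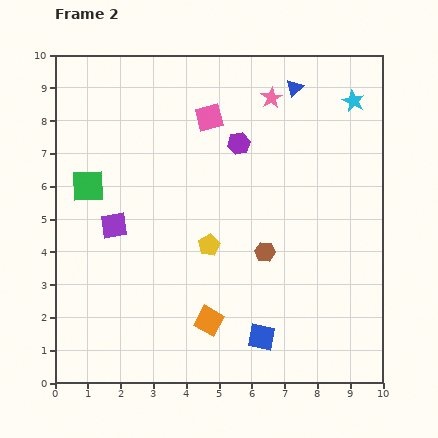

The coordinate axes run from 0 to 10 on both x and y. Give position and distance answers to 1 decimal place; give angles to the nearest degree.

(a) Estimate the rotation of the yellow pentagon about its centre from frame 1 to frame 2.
17° counter-clockwise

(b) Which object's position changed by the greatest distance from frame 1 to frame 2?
the blue triangle

(moved 3.7; next 3.4)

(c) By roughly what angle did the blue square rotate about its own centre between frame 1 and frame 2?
20° clockwise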